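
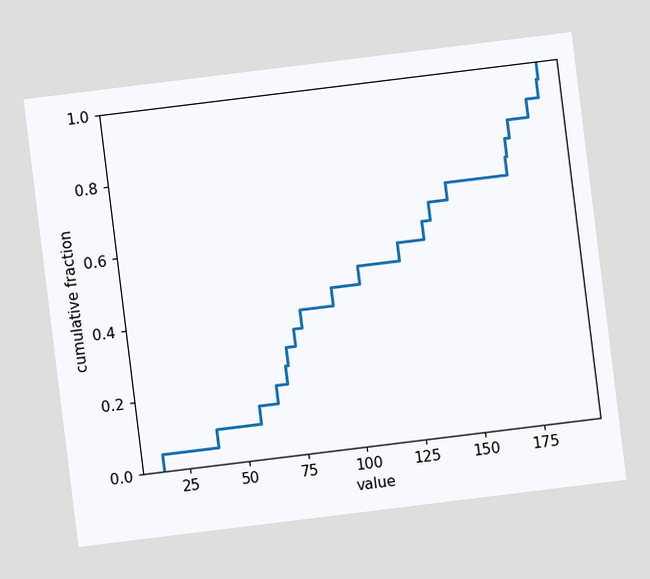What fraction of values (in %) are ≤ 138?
The chart is tilted about 7° counter-clockwise. At x=138 the ECDF step is at 65%.

65%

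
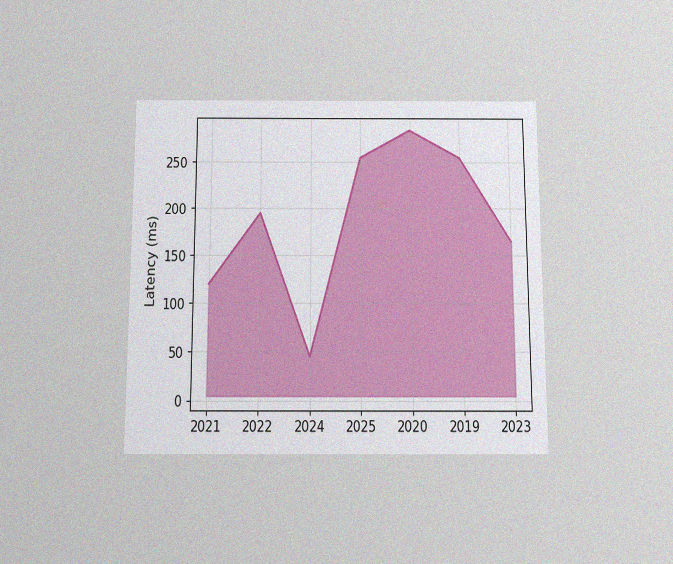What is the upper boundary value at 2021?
The chart is viewed slightly from below, with some photo noise. At 2021 the upper boundary is at 120ms.

120ms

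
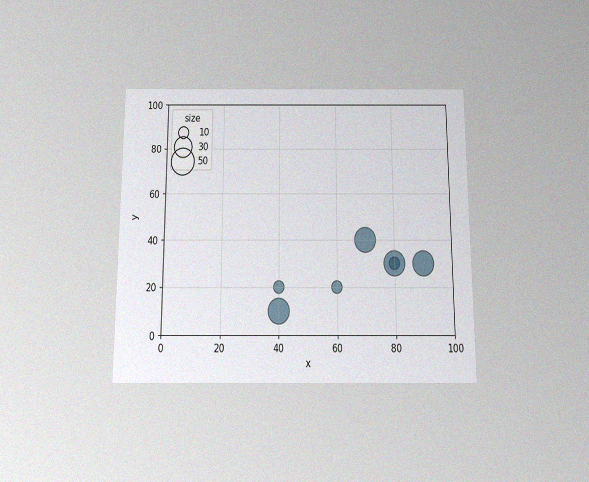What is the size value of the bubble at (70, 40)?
40

The chart is viewed slightly from below, with some photo noise. Matching the bubble at (70, 40) against the size legend gives 40.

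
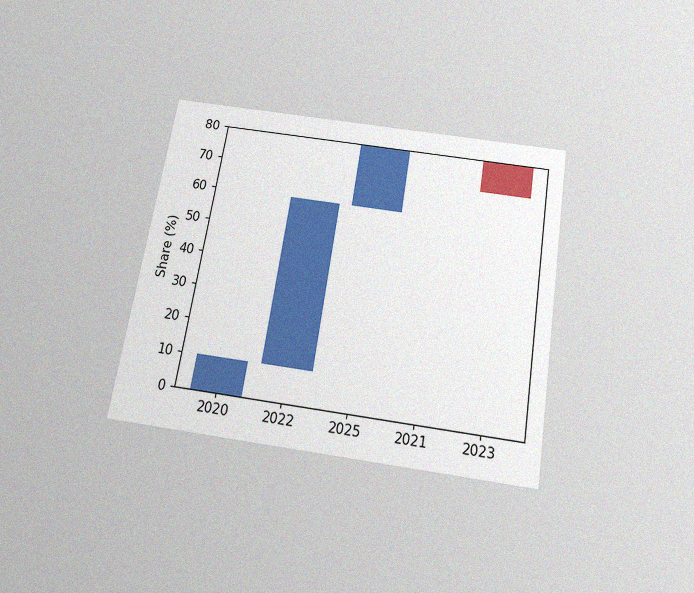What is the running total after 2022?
The chart is tilted about 9° clockwise and viewed slightly from below, with some photo noise. After 2022 the running total reaches 60%.

60%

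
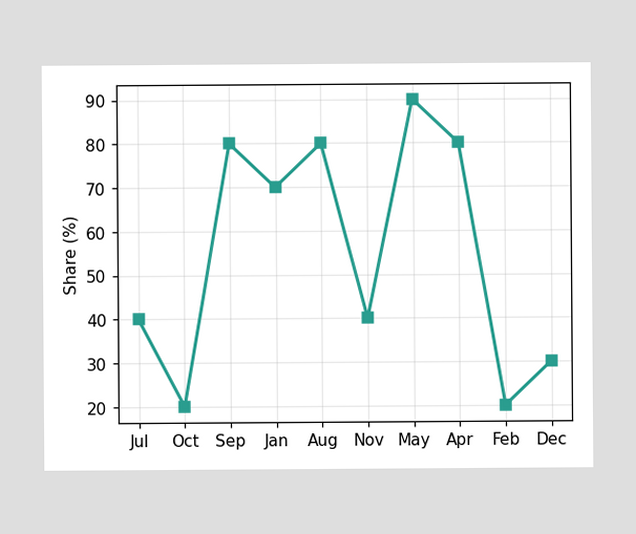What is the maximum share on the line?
90%

The highest point is at May, and reading across to the y-axis gives 90%.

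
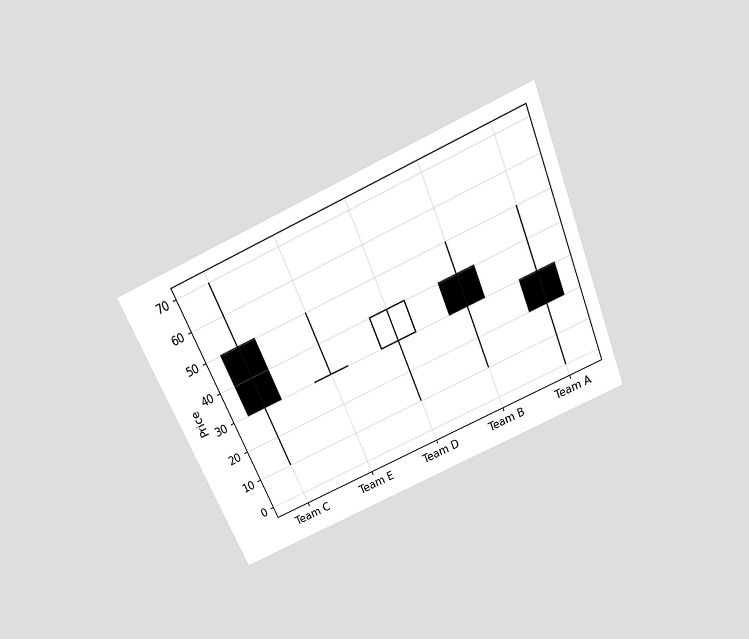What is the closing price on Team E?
30

The chart is tilted about 23° counter-clockwise and viewed slightly from above. The Team E candle closes at 30.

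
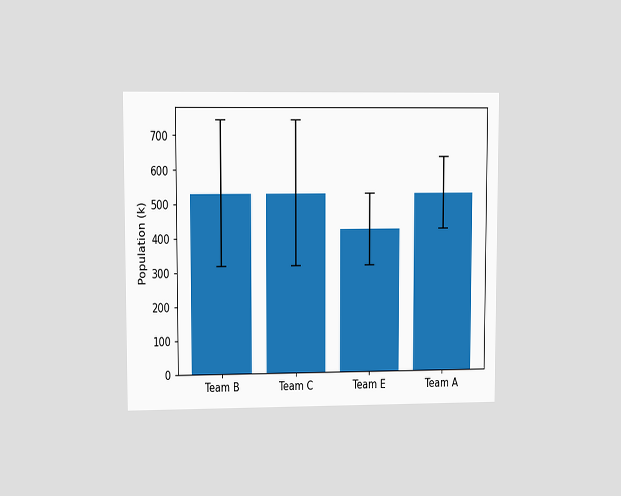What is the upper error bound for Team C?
742k

The chart is viewed at a slight angle. The Team C bar's upper whisker reaches 742k.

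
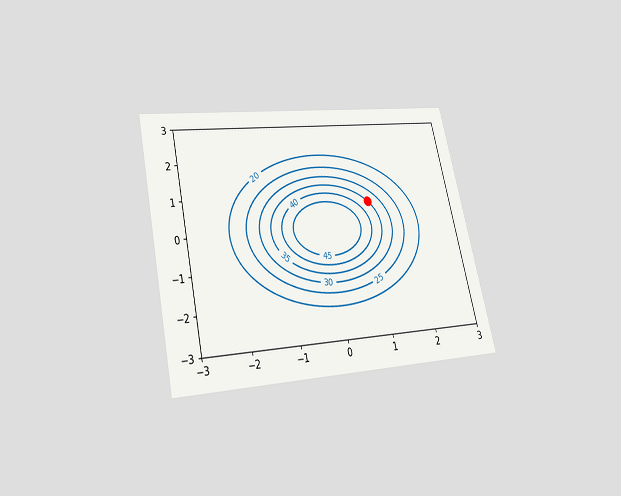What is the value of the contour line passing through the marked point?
The chart is tilted about 13° counter-clockwise and viewed slightly from below. The marked point sits on the contour labelled 35.

35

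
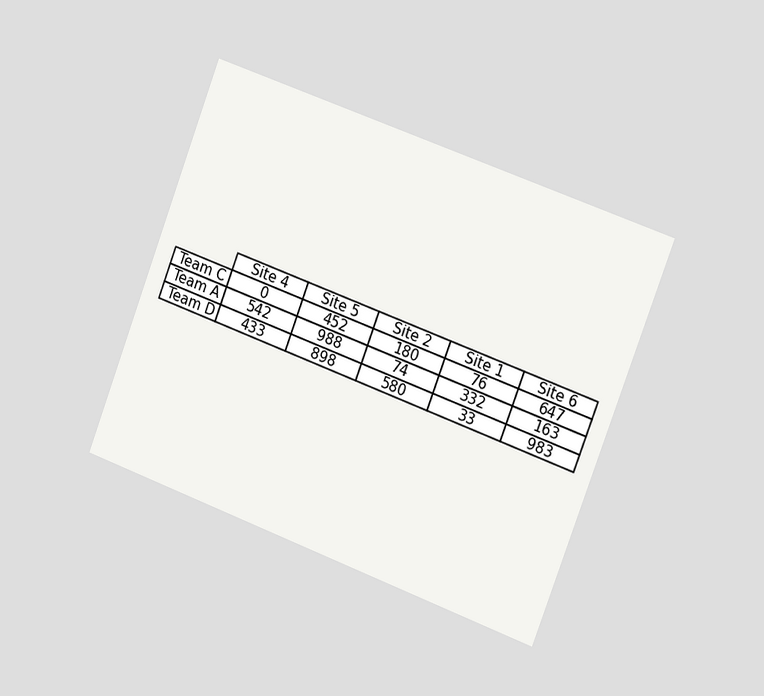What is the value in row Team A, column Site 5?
The chart is tilted about 21° clockwise and viewed slightly from the right. The (Team A, Site 5) cell reads 988.

988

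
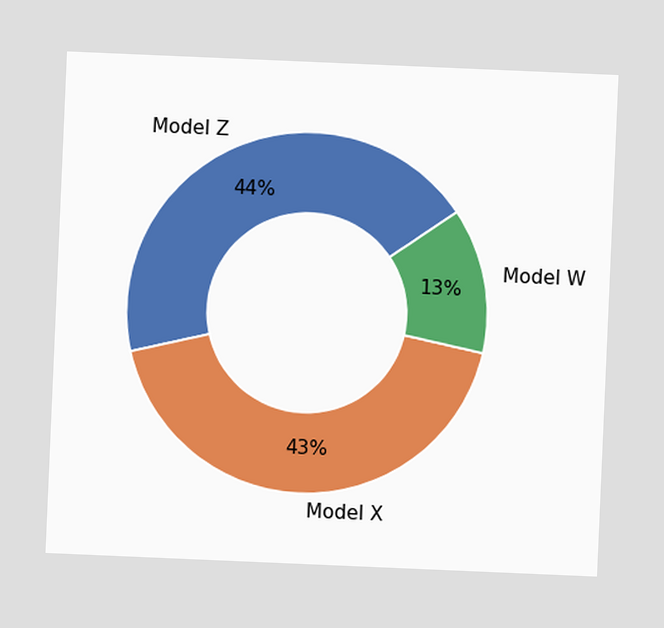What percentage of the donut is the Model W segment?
13%

The chart is tilted about 2° clockwise. The Model W segment takes up 13% of the ring.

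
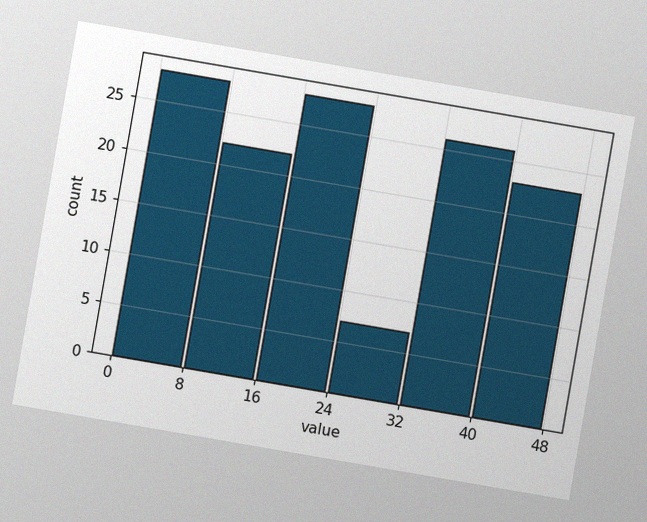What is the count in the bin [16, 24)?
28

The chart is tilted about 10° clockwise, with some photo noise. The [16, 24) bin has height 28.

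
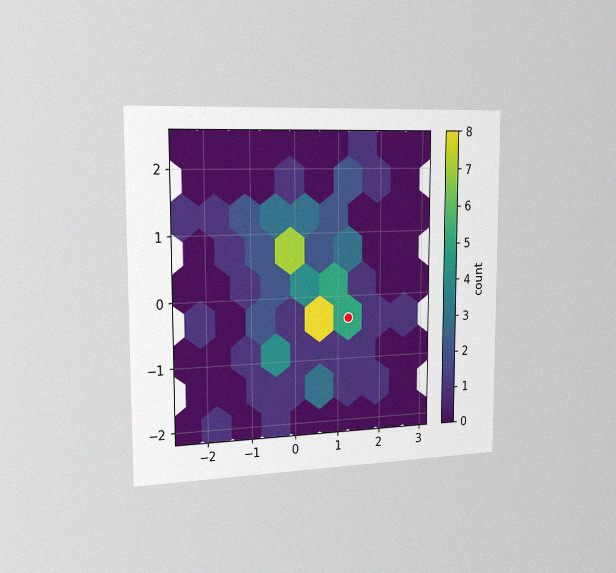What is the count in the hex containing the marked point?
5

The chart is viewed slightly from the left, with some photo noise. The marked hex reads 5 on the colorbar.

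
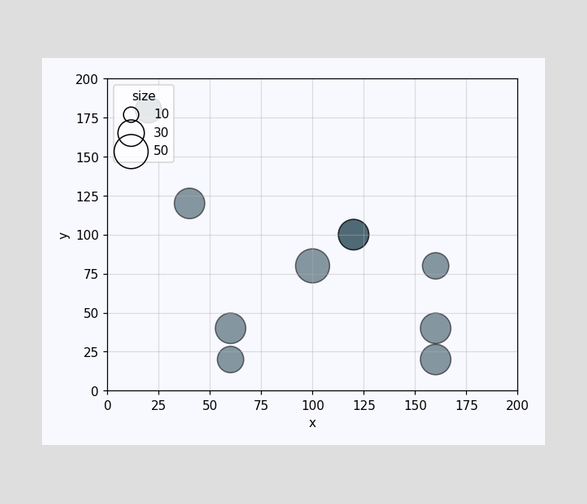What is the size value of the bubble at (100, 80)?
50

Matching the bubble at (100, 80) against the size legend gives 50.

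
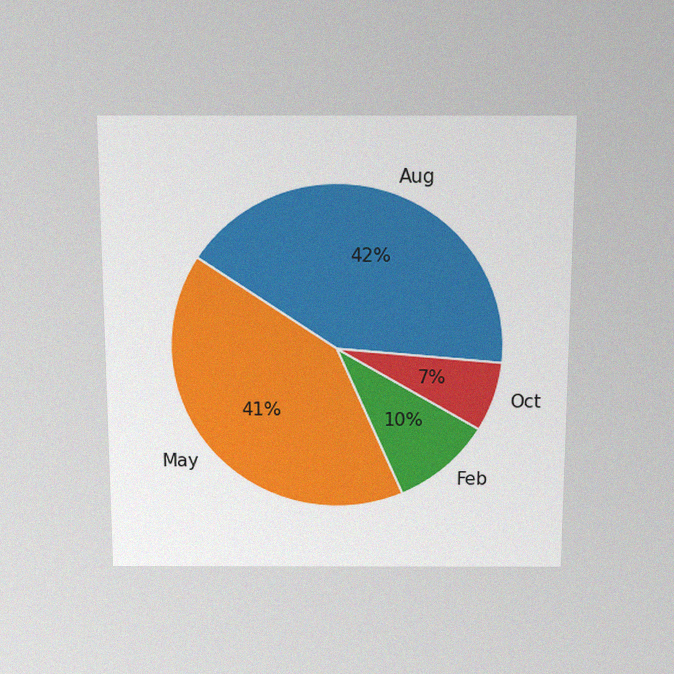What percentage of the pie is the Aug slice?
The chart is viewed slightly from above, with some photo noise. The Aug slice takes up 42% of the pie.

42%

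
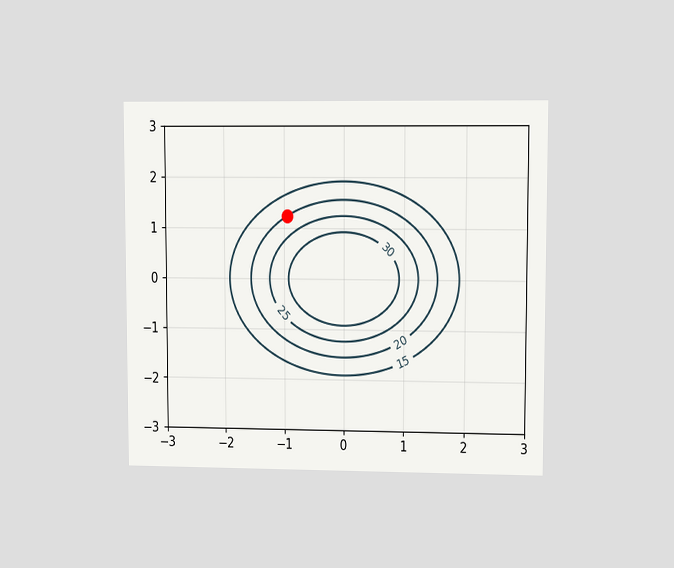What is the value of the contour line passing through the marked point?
The chart is viewed at a slight angle. The marked point sits on the contour labelled 20.

20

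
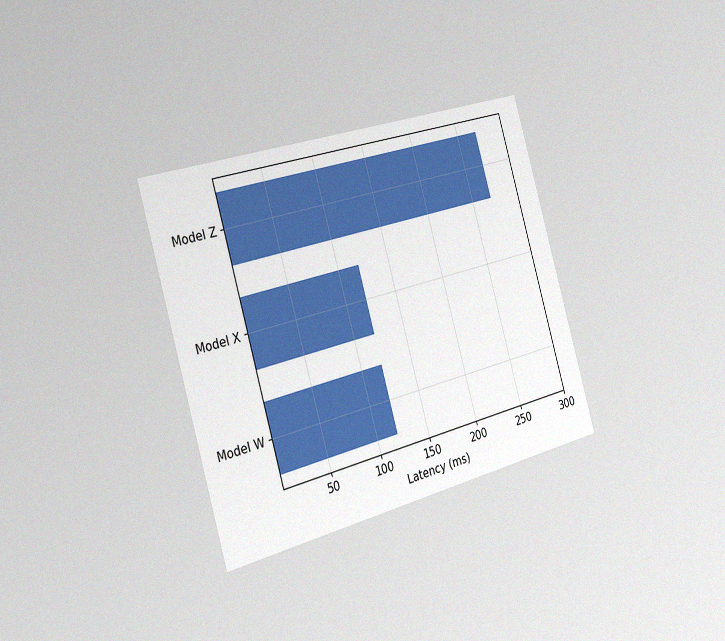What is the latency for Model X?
120ms

The chart is tilted about 16° counter-clockwise and viewed slightly from the left, with some photo noise. Reading along the chart's x-axis, the Model X bar reaches 120ms.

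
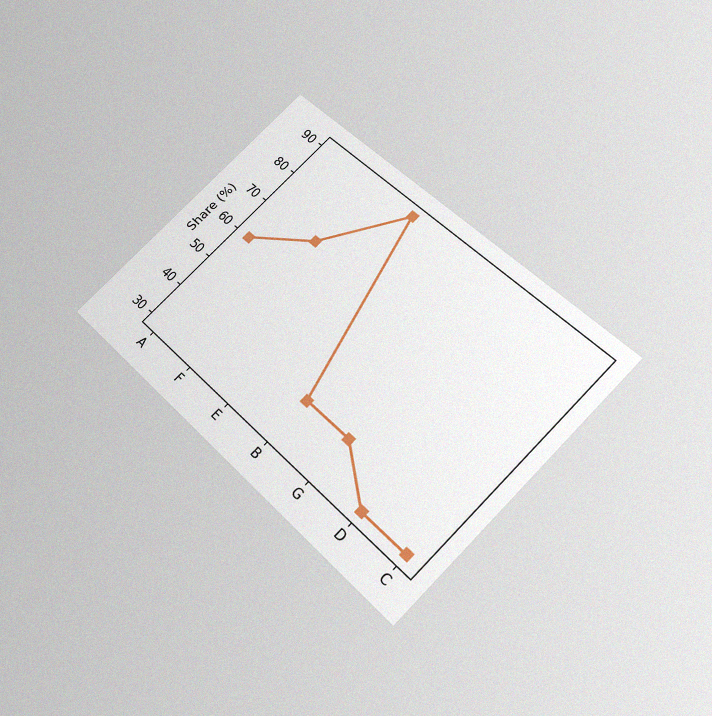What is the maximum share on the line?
90%

The chart is tilted about 45° clockwise and viewed slightly from below, with some photo noise. The highest point is at E, and reading across to the y-axis gives 90%.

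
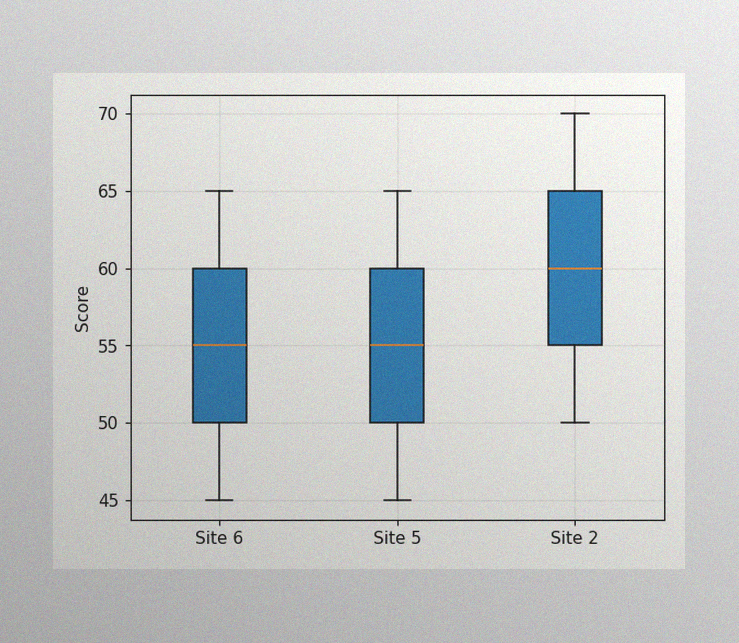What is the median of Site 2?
The image has some photo noise and uneven lighting. The median line in the Site 2 box sits at 60.

60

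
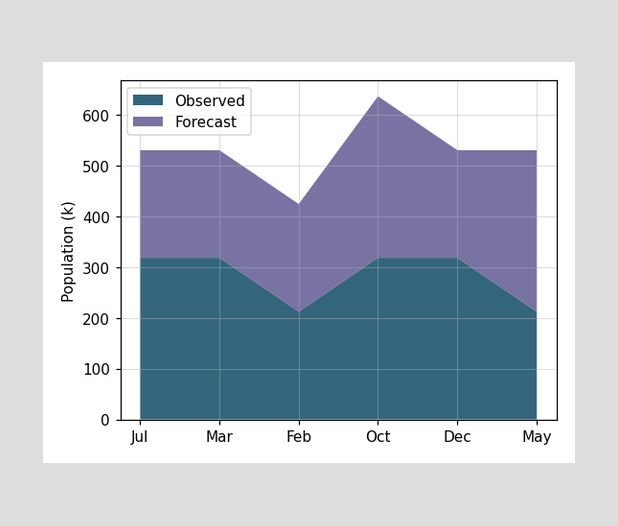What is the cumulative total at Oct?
The stacked total at Oct reaches 636k.

636k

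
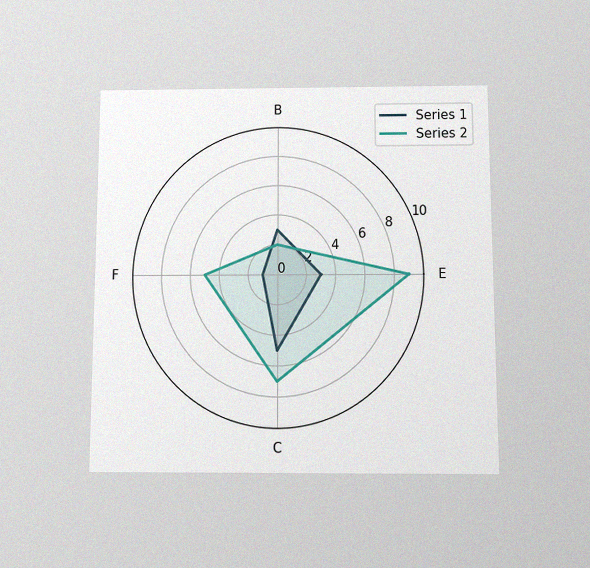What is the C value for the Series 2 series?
7

The chart is viewed slightly from below, with some photo noise. On the C axis, Series 2 reaches 7.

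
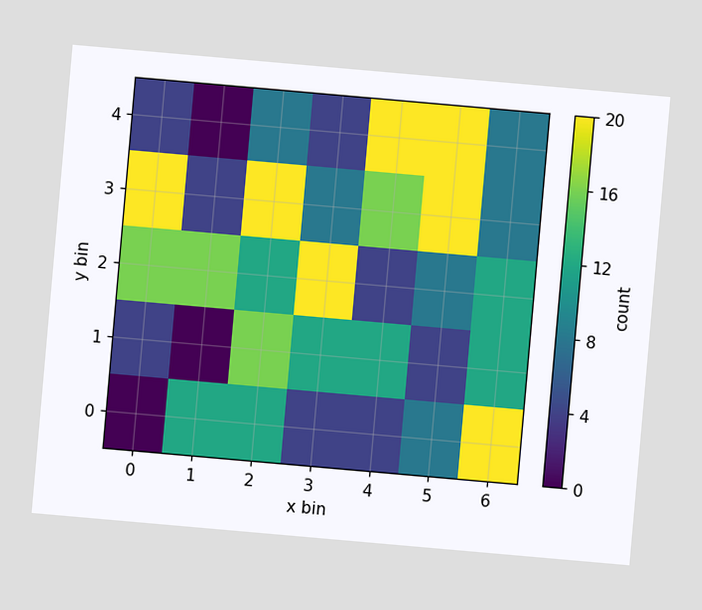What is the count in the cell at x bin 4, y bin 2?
4

The chart is tilted about 5° clockwise. Matching the cell (4, 2) against the colorbar gives 4.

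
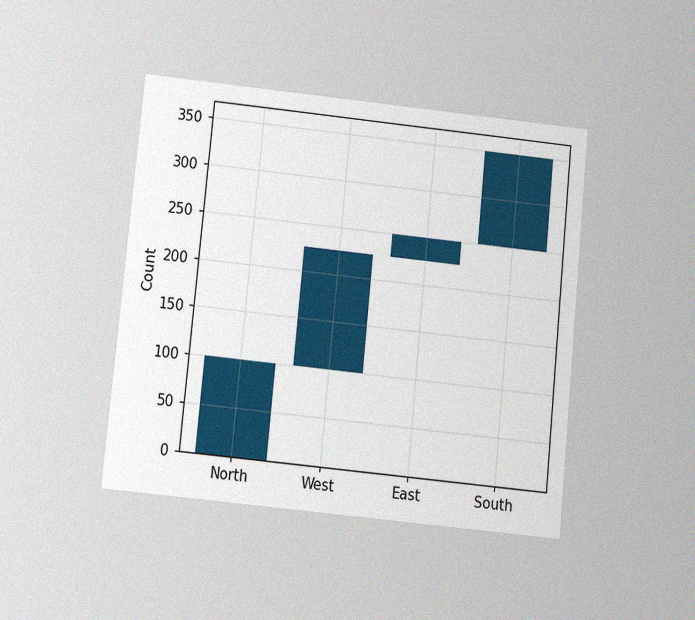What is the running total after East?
250

The chart is tilted about 6° clockwise and viewed slightly from below, with some photo noise. After East the running total reaches 250.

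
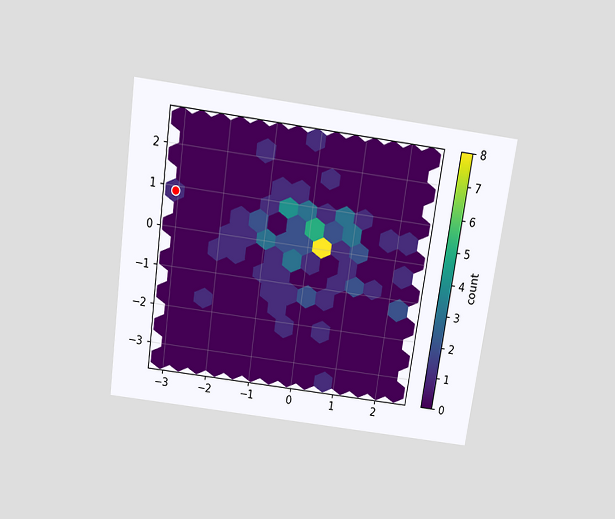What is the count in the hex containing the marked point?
1

The chart is tilted about 8° clockwise and viewed slightly from above. The marked hex reads 1 on the colorbar.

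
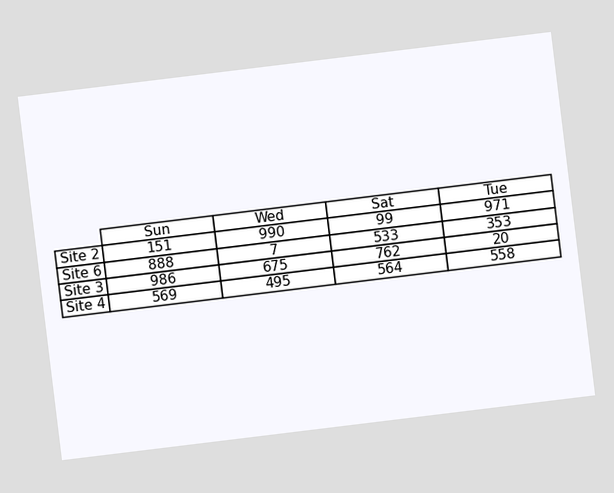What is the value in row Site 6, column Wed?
The chart is tilted about 7° counter-clockwise. The (Site 6, Wed) cell reads 7.

7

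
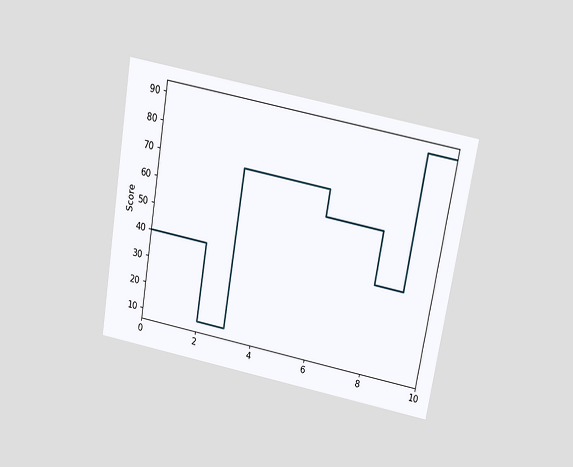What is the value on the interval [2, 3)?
10

The chart is tilted about 10° clockwise and viewed slightly from above. On [2, 3) the step sits at 10.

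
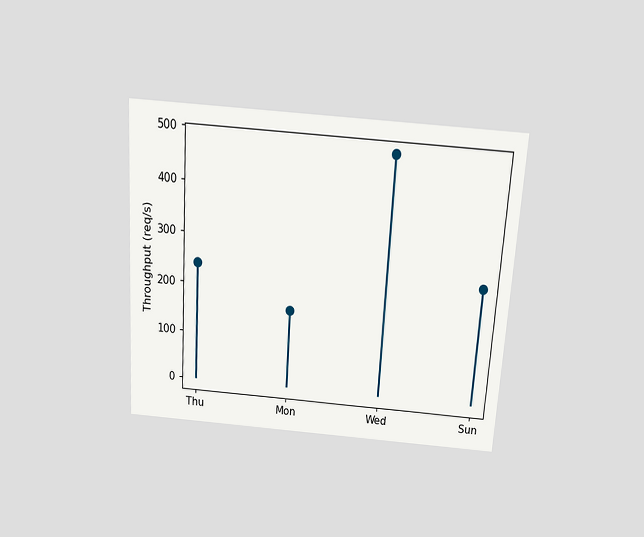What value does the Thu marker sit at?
240req/s

The chart is tilted about 4° clockwise and viewed slightly from above. The Thu marker sits at 240req/s.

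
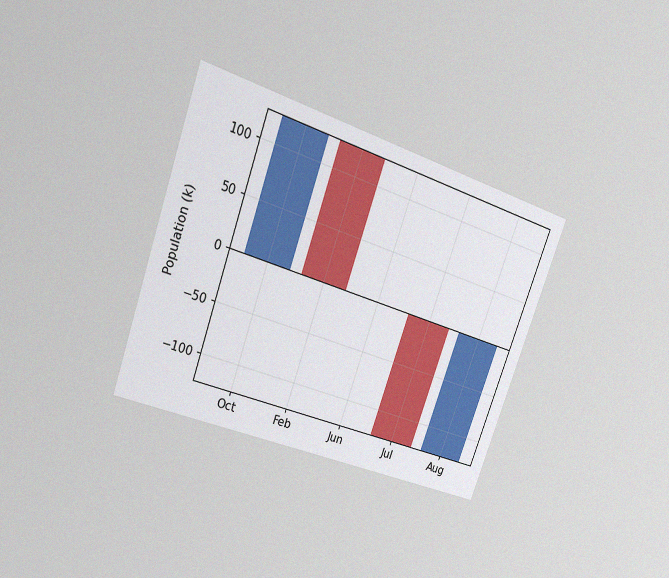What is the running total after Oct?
The chart is tilted about 20° clockwise and viewed at a slight angle, with some photo noise. After Oct the running total reaches 126k.

126k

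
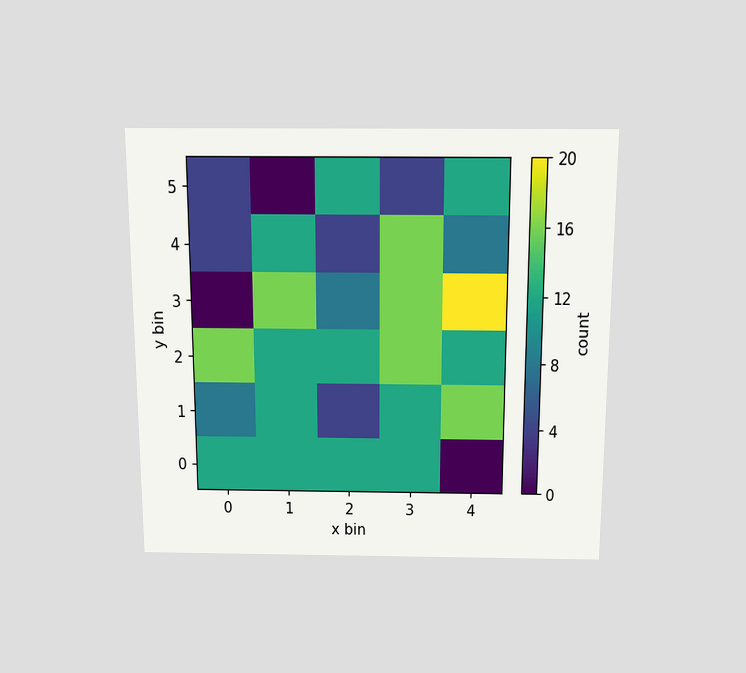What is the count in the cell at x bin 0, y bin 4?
The chart is viewed slightly from above. Matching the cell (0, 4) against the colorbar gives 4.

4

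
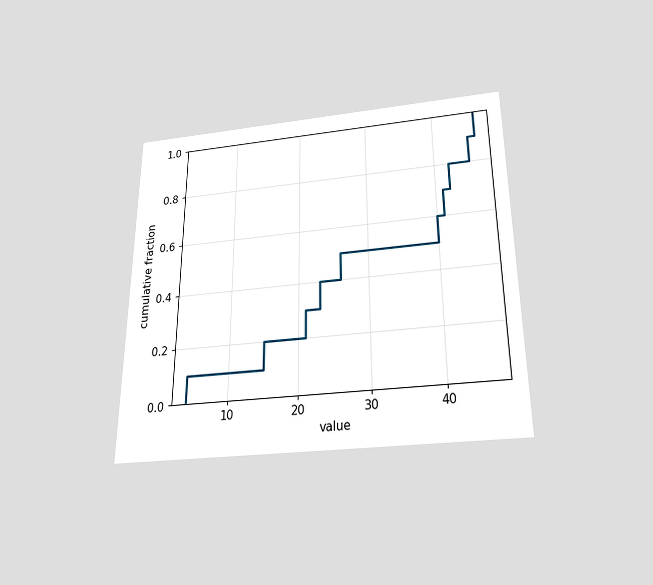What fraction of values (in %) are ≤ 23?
The chart is viewed slightly from below. At x=23 the ECDF step is at 40%.

40%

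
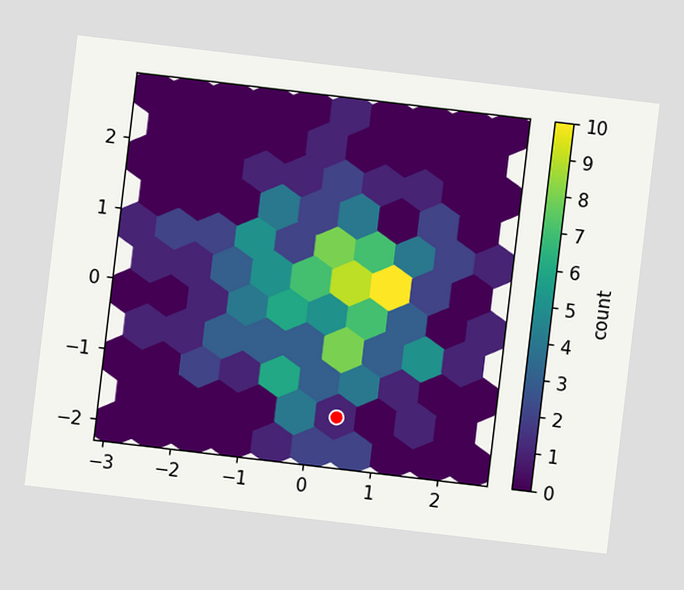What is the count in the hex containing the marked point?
The chart is tilted about 7° clockwise. The marked hex reads 1 on the colorbar.

1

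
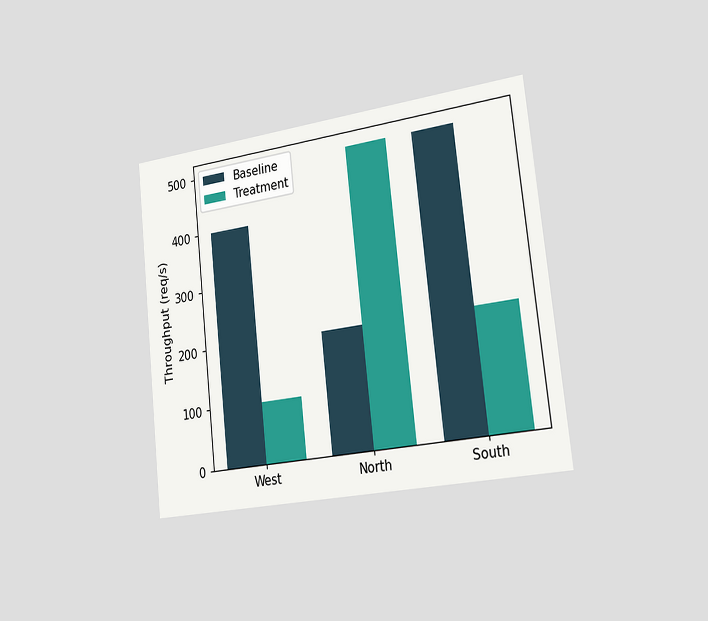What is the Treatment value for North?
500req/s

The chart is tilted about 6° counter-clockwise and viewed slightly from the right. The Treatment bar at North reaches 500req/s on the y-axis.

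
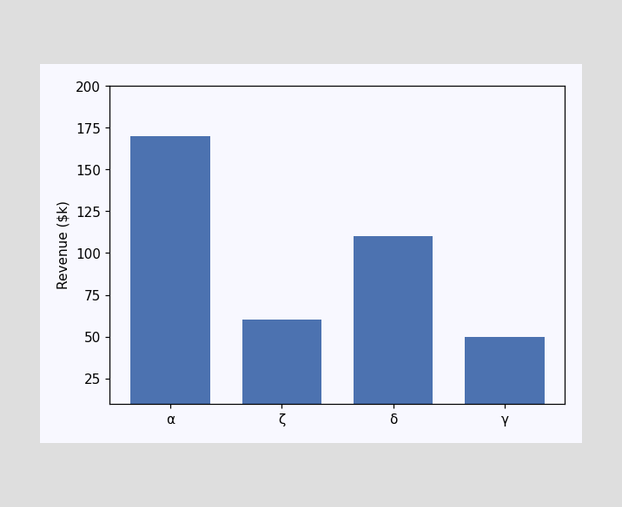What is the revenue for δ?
$110k

Reading along the chart's y-axis, the δ bar reaches $110k.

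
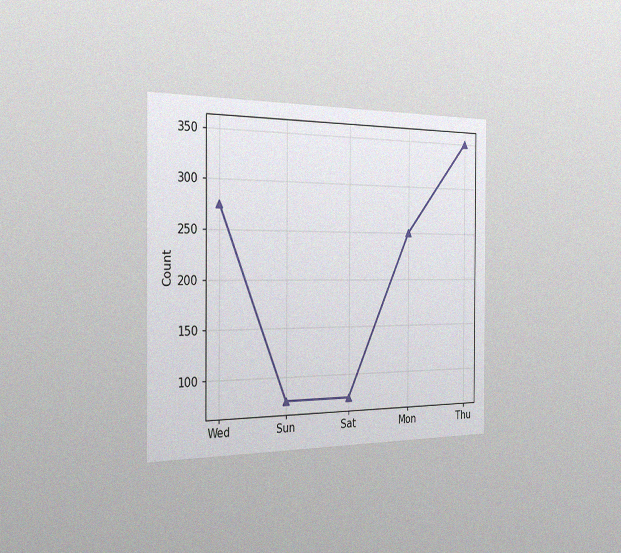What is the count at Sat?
75

The chart is viewed slightly from the left, with some photo noise. At Sat, the line is at 75.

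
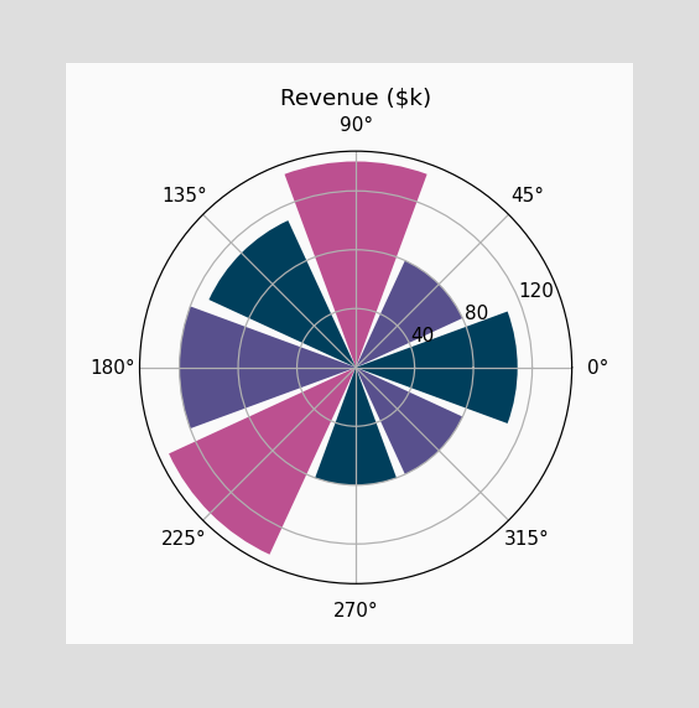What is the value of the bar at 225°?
The bar at 225° reaches $140k on the radial axis.

$140k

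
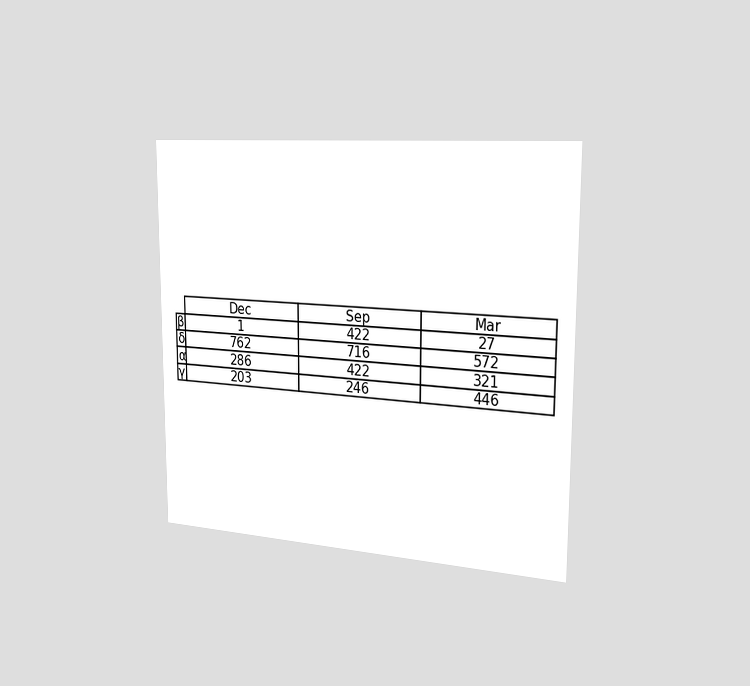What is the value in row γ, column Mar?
The chart is viewed slightly from the right. The (γ, Mar) cell reads 446.

446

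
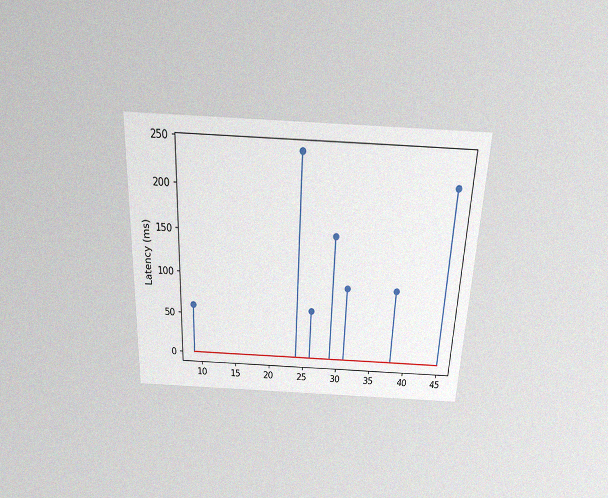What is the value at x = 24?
The chart is tilted about 2° clockwise and viewed slightly from above, with some photo noise. The stem at x=24 reaches 240ms.

240ms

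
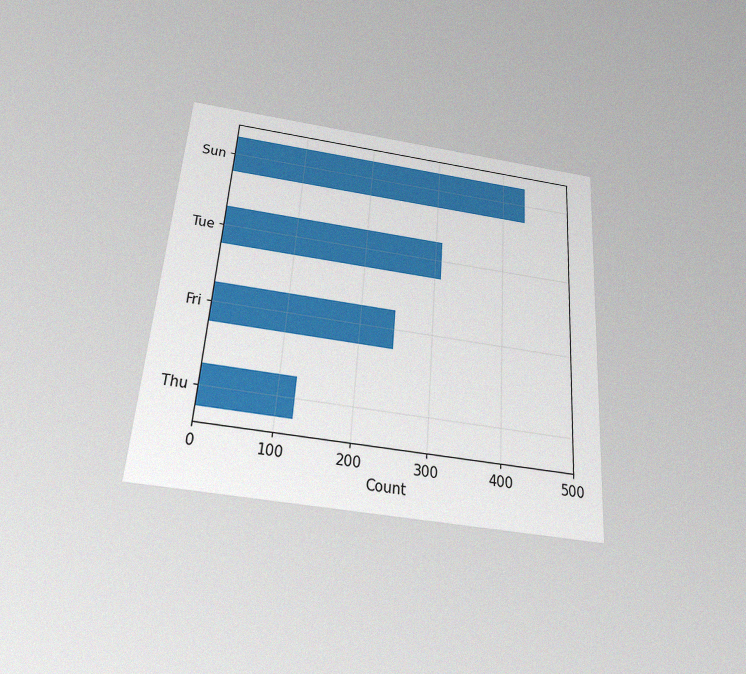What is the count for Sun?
The chart is tilted about 4° clockwise and viewed slightly from below, with some photo noise. Reading along the chart's x-axis, the Sun bar reaches 434.

434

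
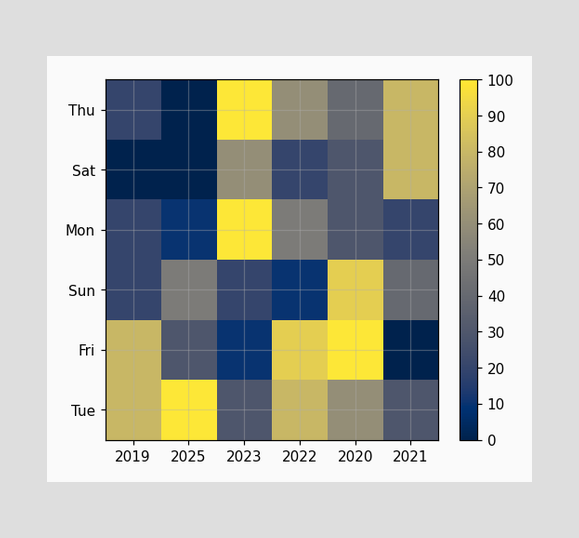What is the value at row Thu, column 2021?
Matching cell (Thu, 2021) against the colorbar gives 80.

80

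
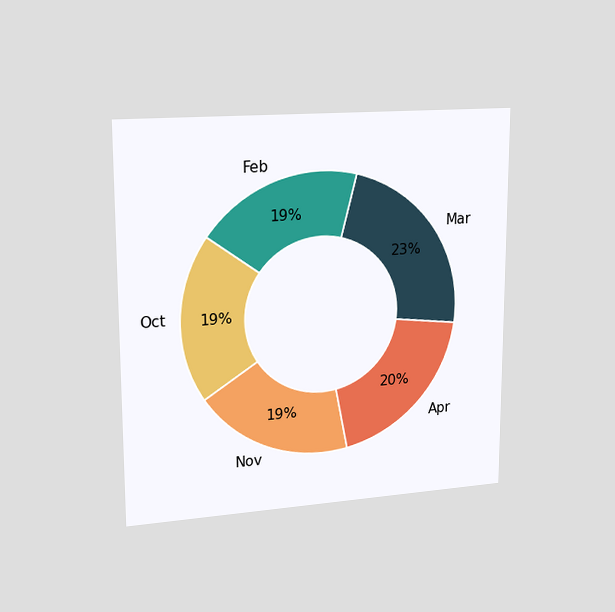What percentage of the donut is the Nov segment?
The chart is viewed slightly from the left. The Nov segment takes up 19% of the ring.

19%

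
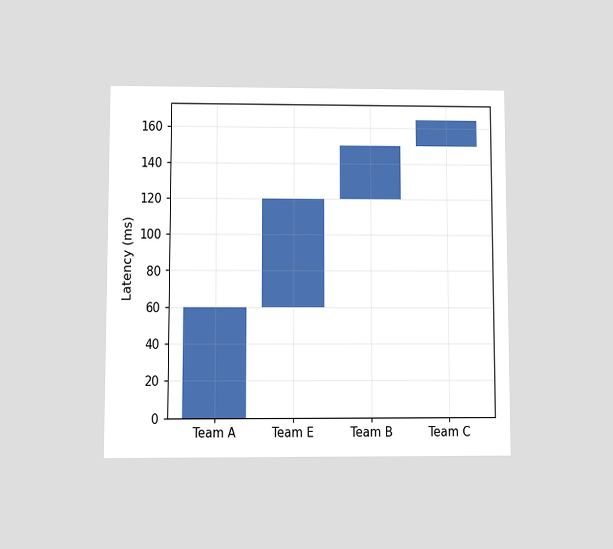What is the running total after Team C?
The chart is viewed at a slight angle. After Team C the running total reaches 165ms.

165ms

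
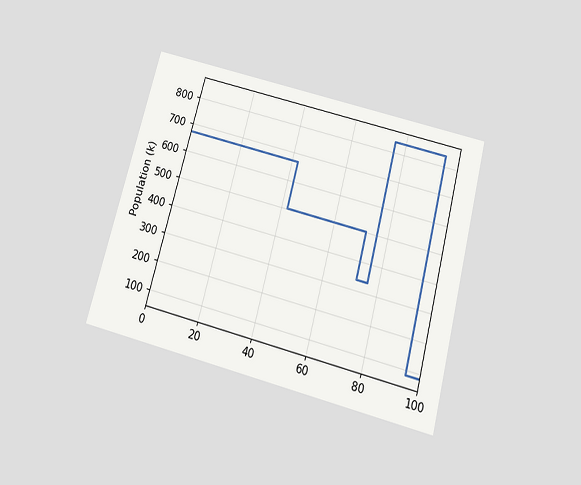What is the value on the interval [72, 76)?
The chart is tilted about 15° clockwise and viewed slightly from below. On [72, 76) the step sits at 336k.

336k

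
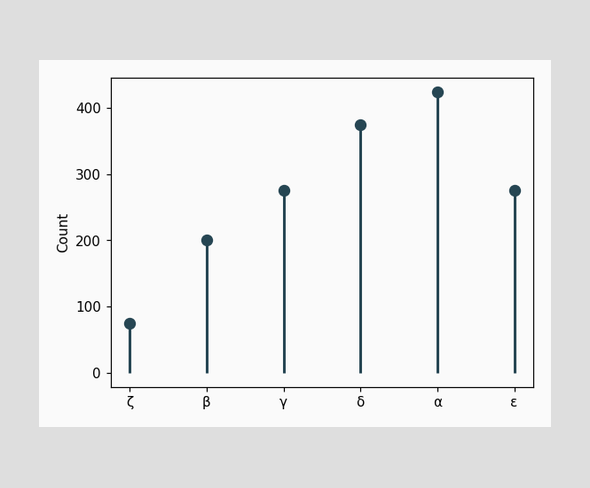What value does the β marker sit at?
The β marker sits at 200.

200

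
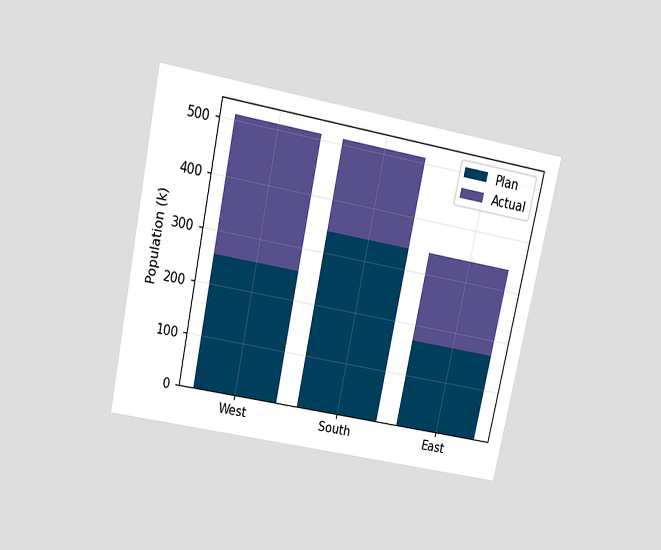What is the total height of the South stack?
510k

The chart is tilted about 12° clockwise and viewed slightly from above. The South stack's top reaches 510k on the y-axis.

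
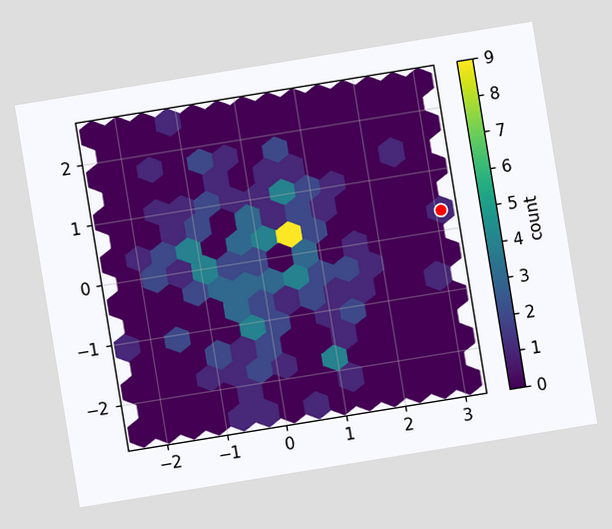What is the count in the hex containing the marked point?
The chart is tilted about 9° counter-clockwise. The marked hex reads 1 on the colorbar.

1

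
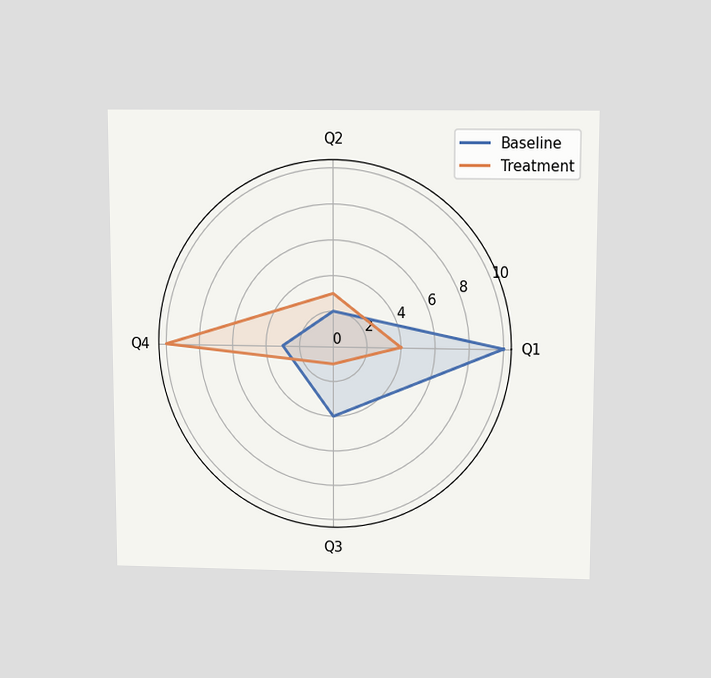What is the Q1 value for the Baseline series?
10

The chart is viewed slightly from above. On the Q1 axis, Baseline reaches 10.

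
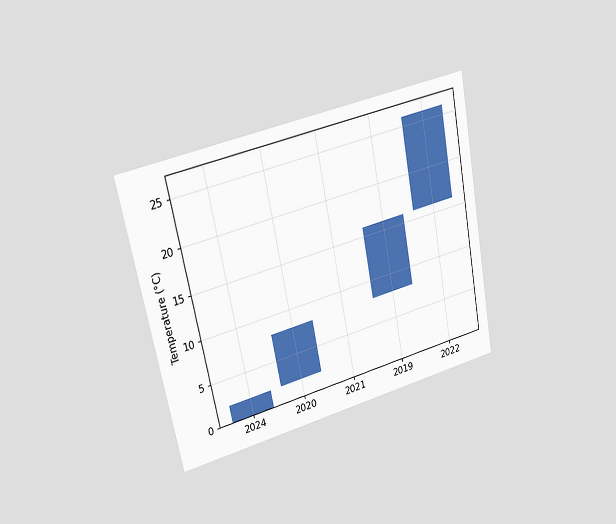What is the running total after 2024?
2°C

The chart is tilted about 11° counter-clockwise and viewed at a slight angle. After 2024 the running total reaches 2°C.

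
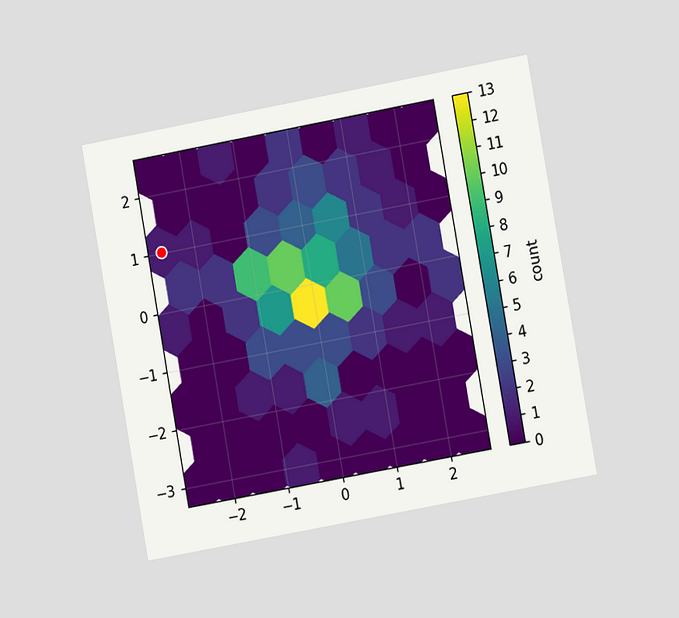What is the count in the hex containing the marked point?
1

The chart is tilted about 10° counter-clockwise and viewed at a slight angle. The marked hex reads 1 on the colorbar.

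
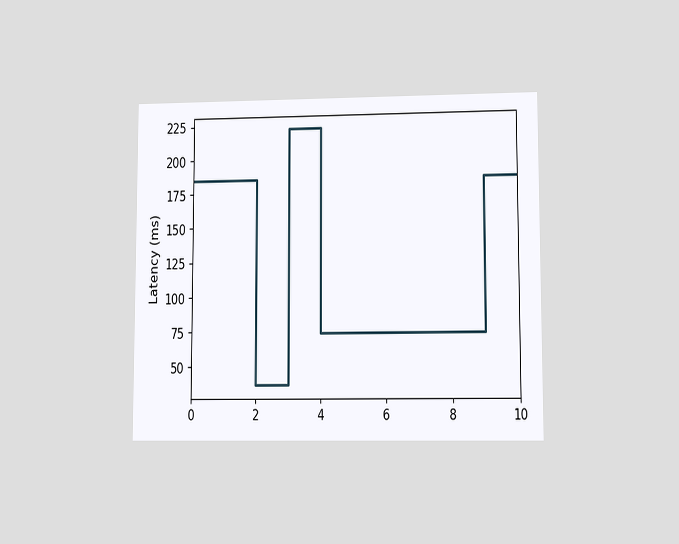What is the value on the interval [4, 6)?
The chart is viewed at a slight angle. On [4, 6) the step sits at 74ms.

74ms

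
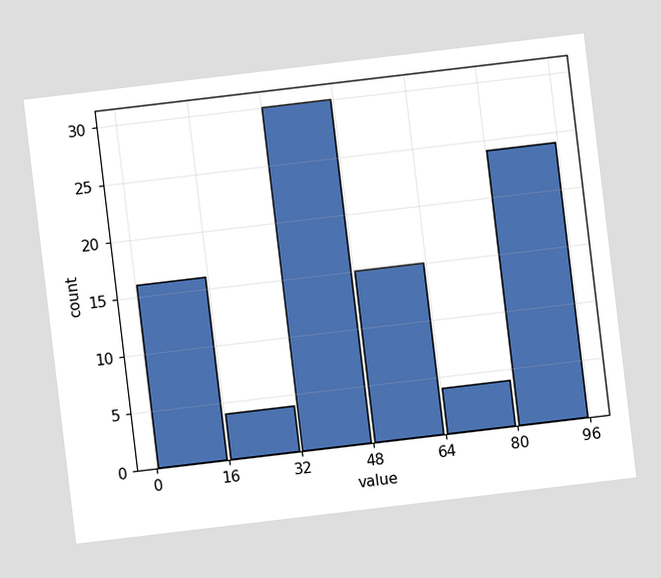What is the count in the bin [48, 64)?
15

The chart is tilted about 7° counter-clockwise. The [48, 64) bin has height 15.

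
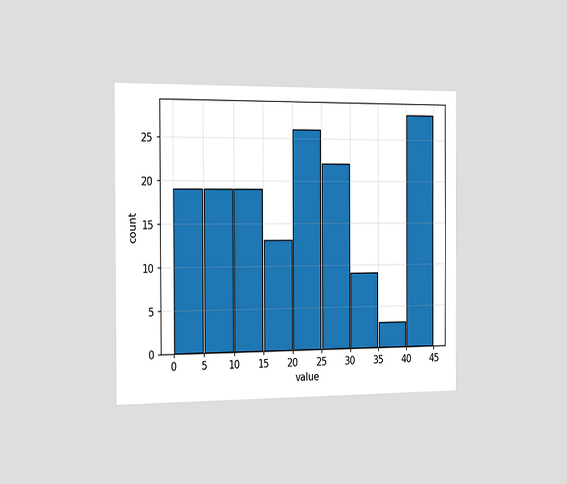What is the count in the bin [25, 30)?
22

The chart is viewed slightly from the left. The [25, 30) bin has height 22.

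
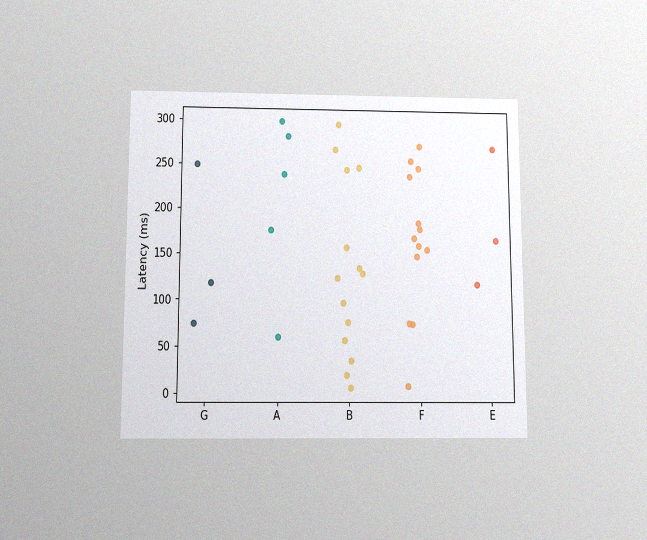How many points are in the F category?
The chart is viewed slightly from below, with some photo noise. Counting the markers in the F column gives 13.

13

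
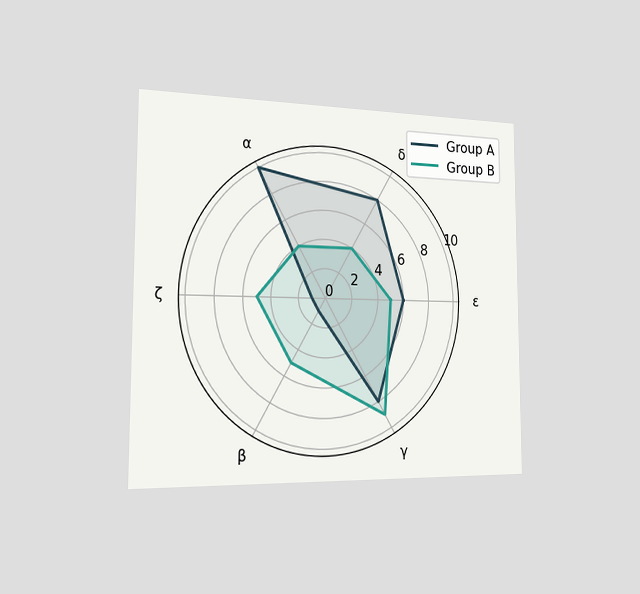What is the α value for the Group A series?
10

The chart is viewed slightly from the left. On the α axis, Group A reaches 10.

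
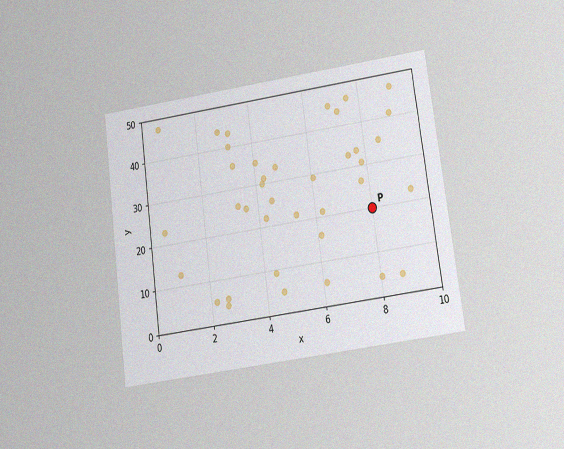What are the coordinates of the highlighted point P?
The chart is tilted about 8° counter-clockwise and viewed at a slight angle, with some photo noise. Following the gridlines from P to each axis, P sits at (8, 20).

(8, 20)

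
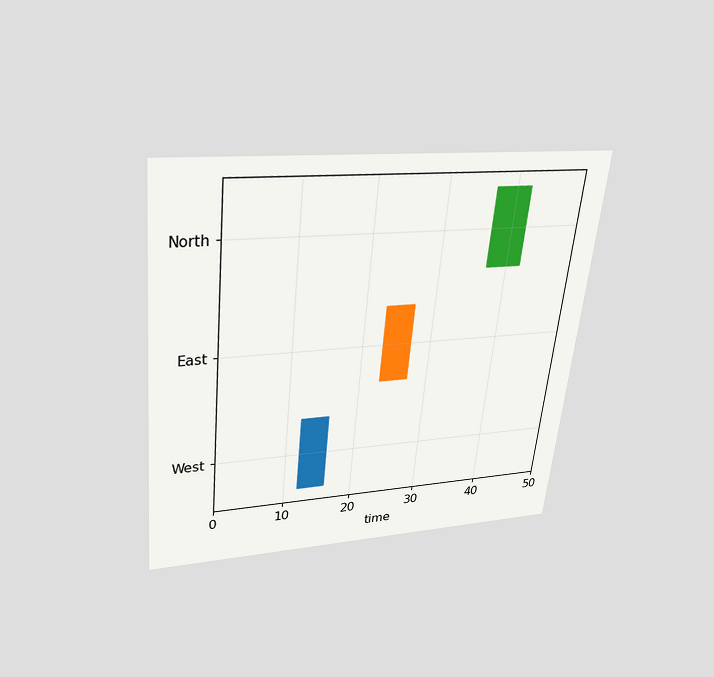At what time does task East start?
23

The chart is tilted about 6° clockwise and viewed slightly from above. The East bar begins at t=23.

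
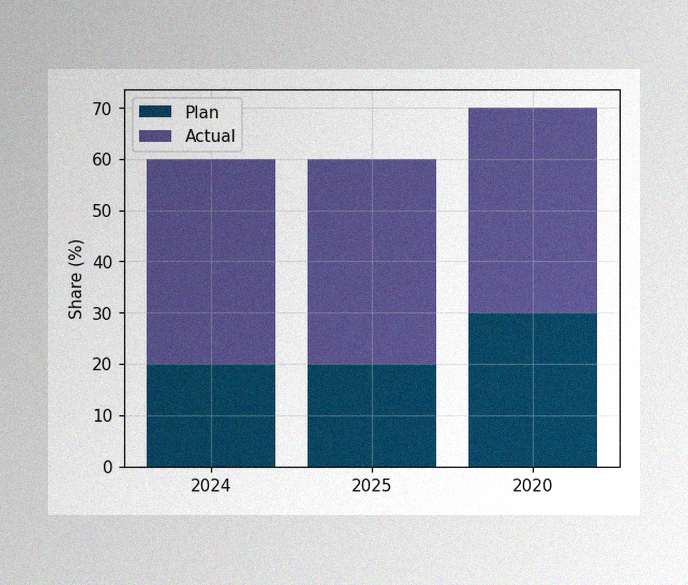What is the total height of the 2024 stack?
The image has some photo noise and uneven lighting. The 2024 stack's top reaches 60% on the y-axis.

60%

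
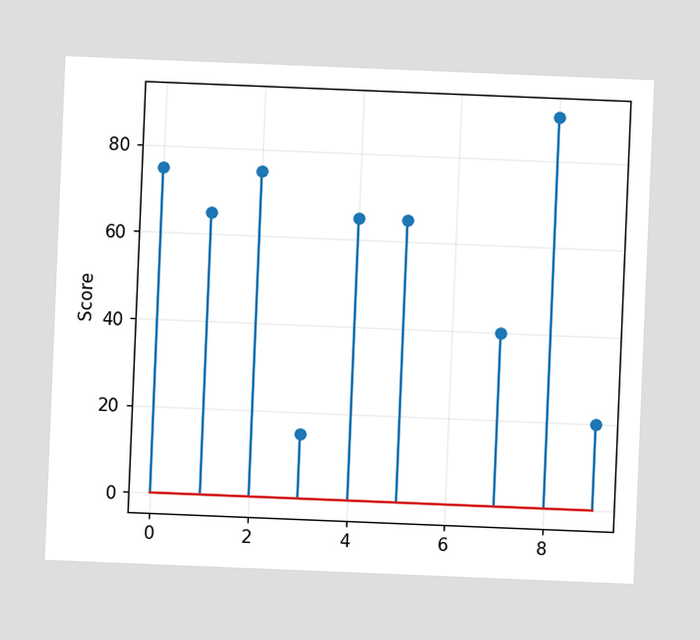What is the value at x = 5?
65

The chart is tilted about 2° clockwise. The stem at x=5 reaches 65.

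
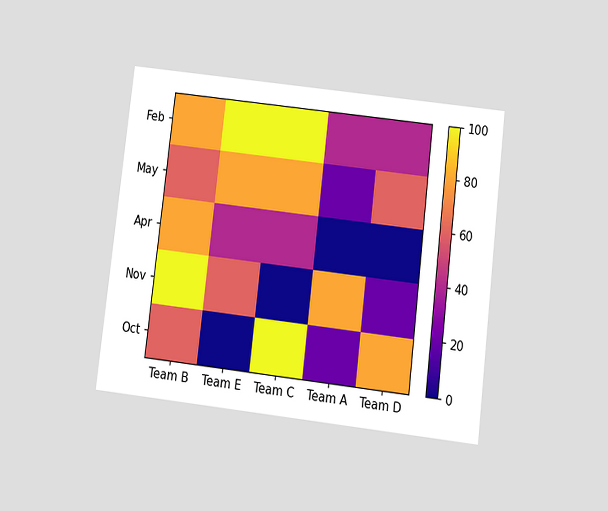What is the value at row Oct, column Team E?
0

The chart is tilted about 7° clockwise and viewed slightly from below. Matching cell (Oct, Team E) against the colorbar gives 0.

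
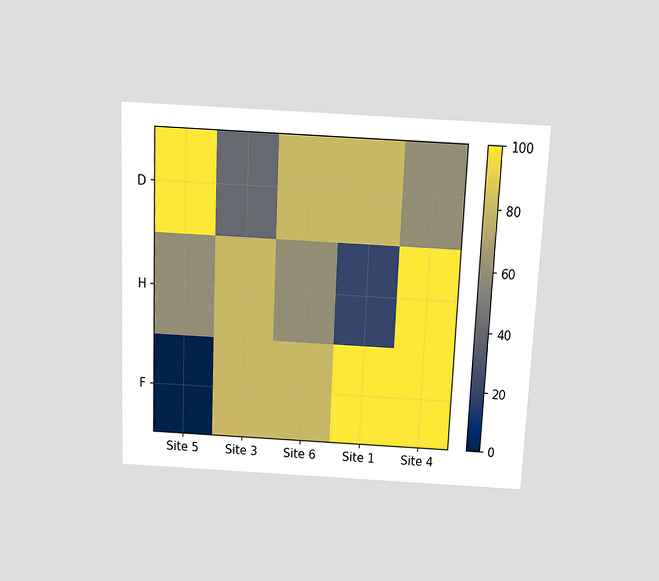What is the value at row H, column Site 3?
80

The chart is tilted about 3° clockwise and viewed slightly from above. Matching cell (H, Site 3) against the colorbar gives 80.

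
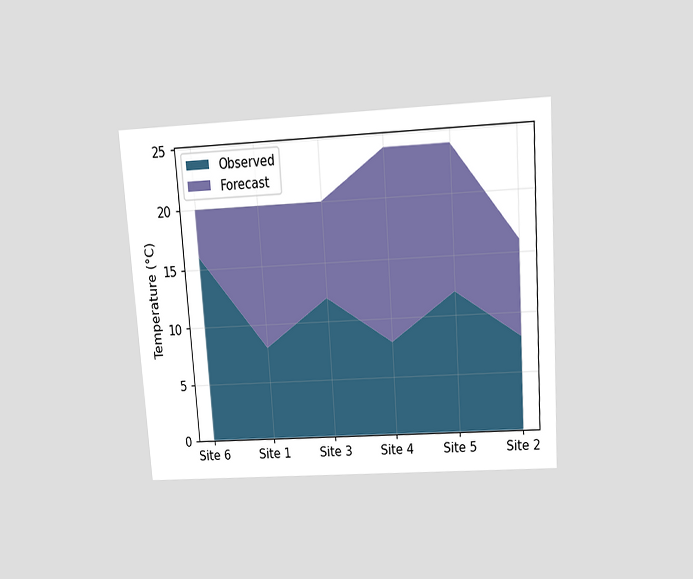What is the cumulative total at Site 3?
20°C

The chart is tilted about 4° counter-clockwise and viewed slightly from above. The stacked total at Site 3 reaches 20°C.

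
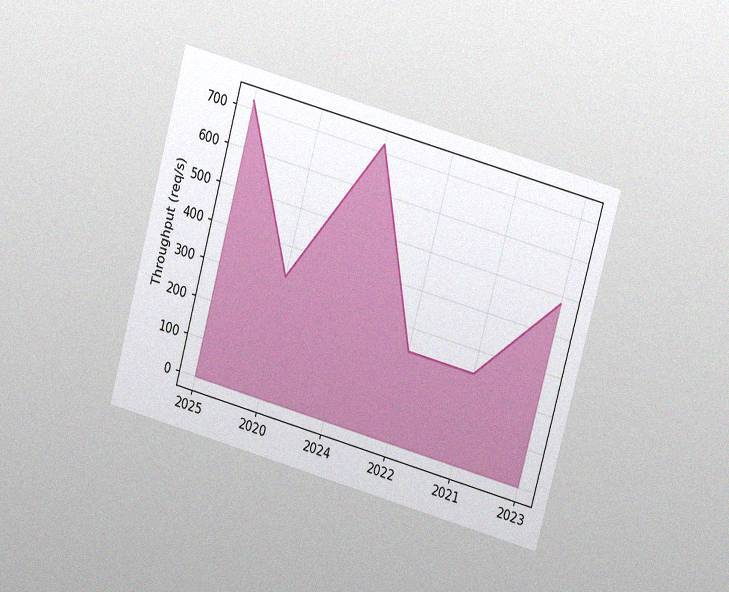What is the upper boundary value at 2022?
240req/s

The chart is tilted about 15° clockwise and viewed at a slight angle, with some photo noise. At 2022 the upper boundary is at 240req/s.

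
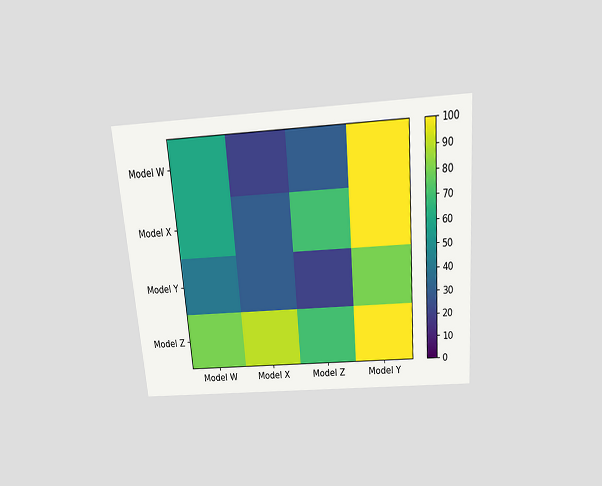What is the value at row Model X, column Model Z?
The chart is tilted about 5° counter-clockwise and viewed slightly from above. Matching cell (Model X, Model Z) against the colorbar gives 70.

70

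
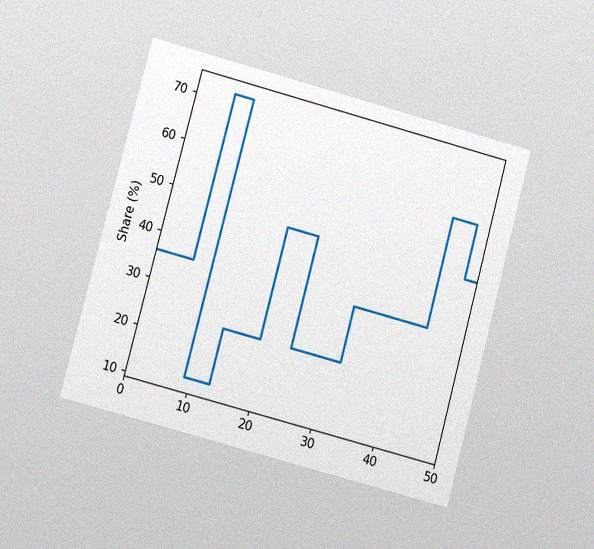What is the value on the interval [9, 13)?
The chart is tilted about 15° clockwise and viewed at a slight angle, with some photo noise. On [9, 13) the step sits at 12%.

12%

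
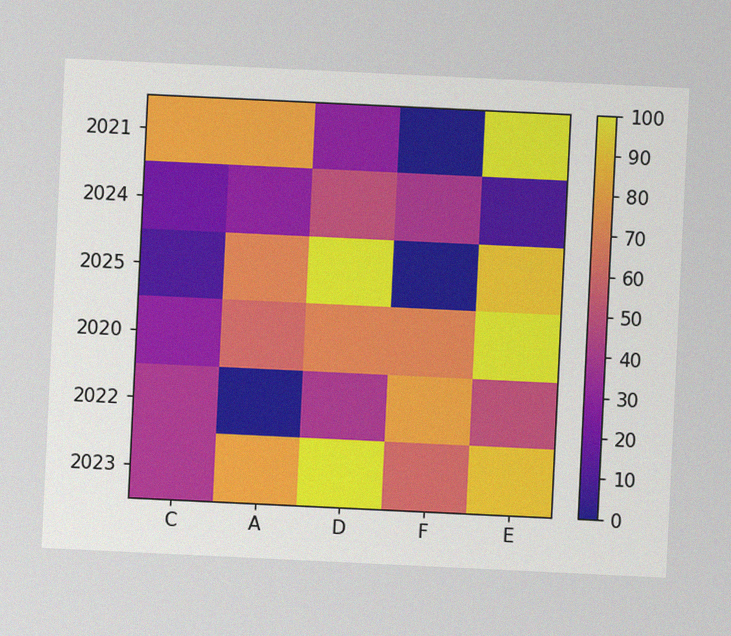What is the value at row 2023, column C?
40

The chart is tilted about 3° clockwise, with some photo noise. Matching cell (2023, C) against the colorbar gives 40.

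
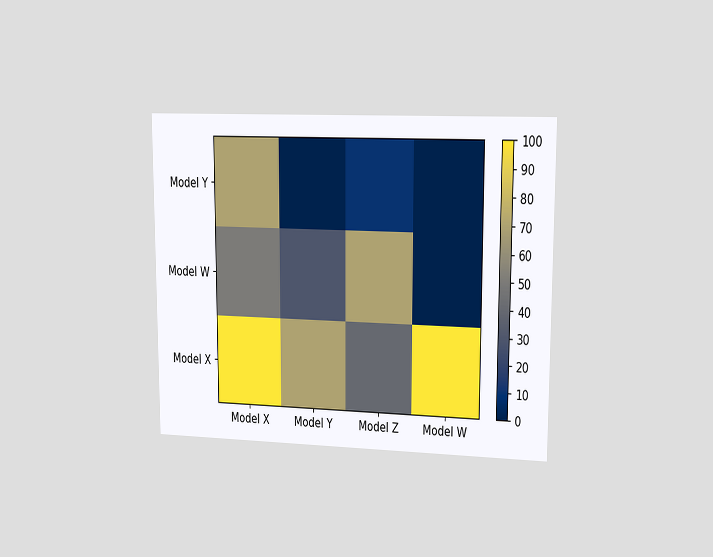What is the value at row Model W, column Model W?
The chart is viewed slightly from the right. Matching cell (Model W, Model W) against the colorbar gives 0.

0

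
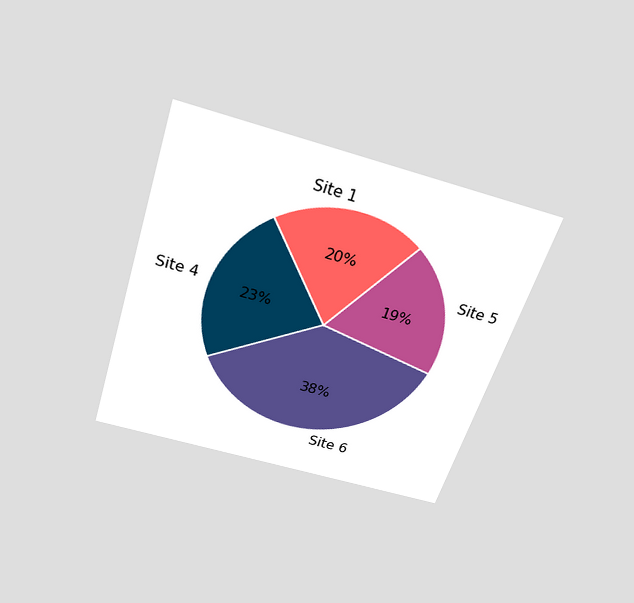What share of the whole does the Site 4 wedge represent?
23%

The chart is tilted about 18° clockwise and viewed slightly from above. The Site 4 slice takes up 23% of the pie.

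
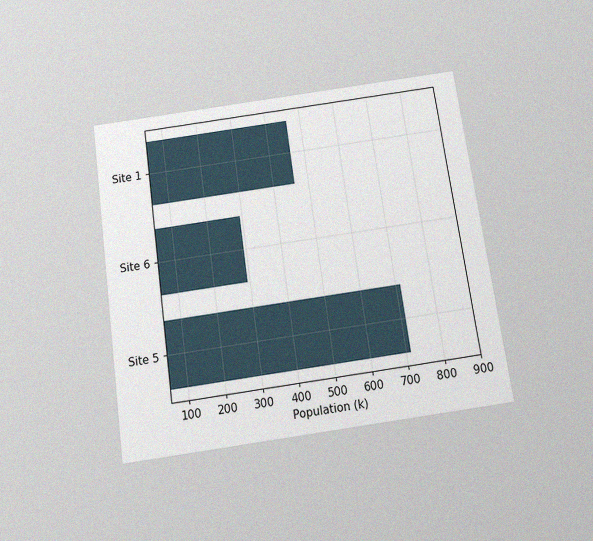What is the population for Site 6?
294k

The chart is tilted about 8° counter-clockwise and viewed slightly from below, with some photo noise. Reading along the chart's x-axis, the Site 6 bar reaches 294k.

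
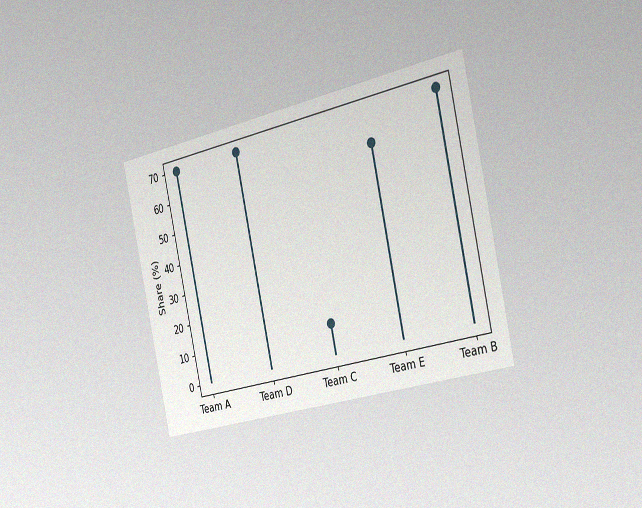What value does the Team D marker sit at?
70%

The chart is tilted about 12° counter-clockwise and viewed slightly from the right, with some photo noise. The Team D marker sits at 70%.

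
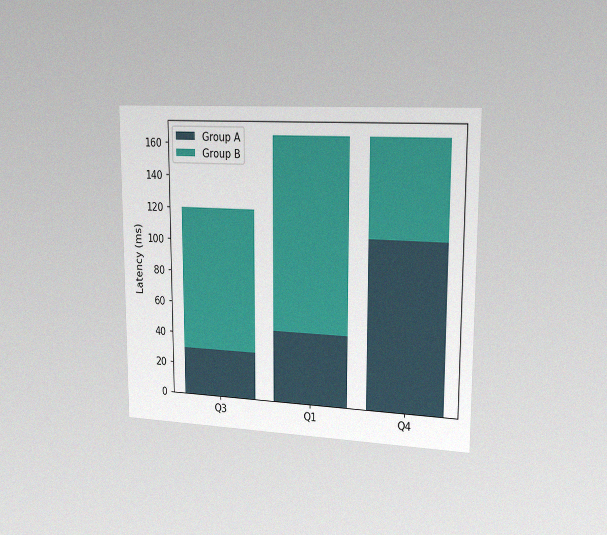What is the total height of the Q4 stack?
The chart is viewed slightly from the right, with some photo noise. The Q4 stack's top reaches 165ms on the y-axis.

165ms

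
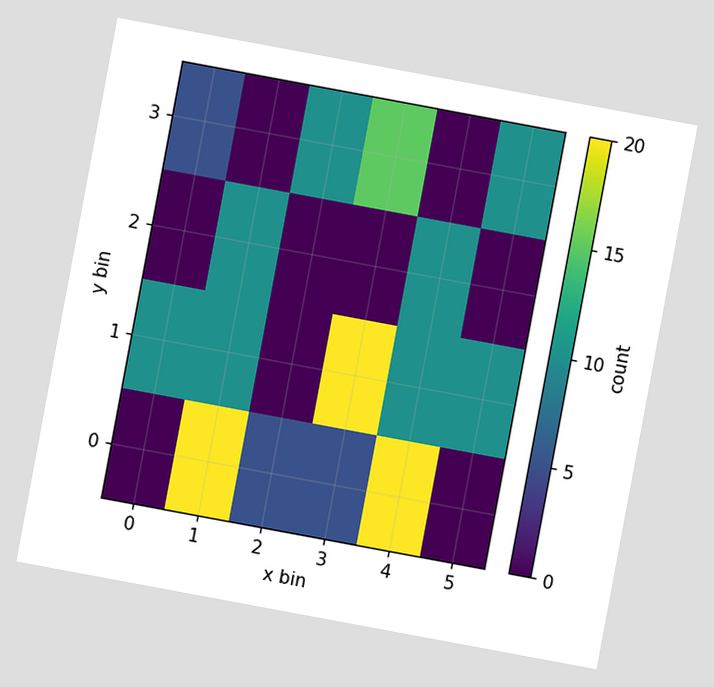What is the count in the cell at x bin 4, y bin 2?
The chart is tilted about 11° clockwise. Matching the cell (4, 2) against the colorbar gives 10.

10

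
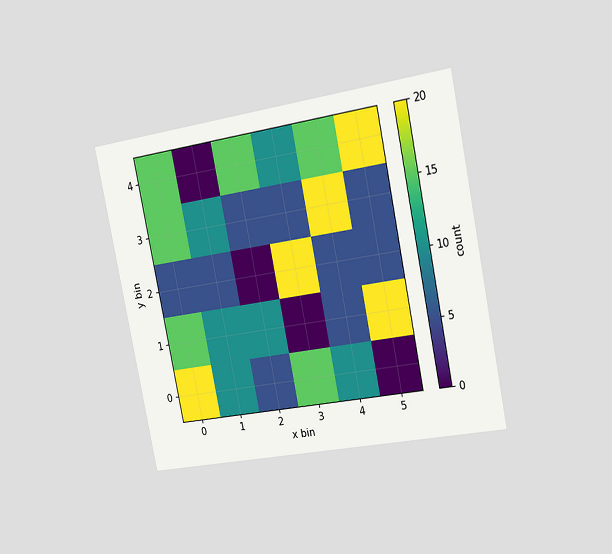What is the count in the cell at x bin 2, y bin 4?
15

The chart is tilted about 11° counter-clockwise and viewed slightly from the right. Matching the cell (2, 4) against the colorbar gives 15.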